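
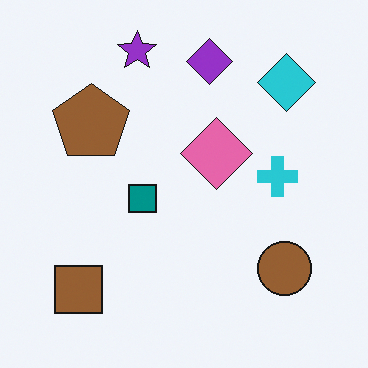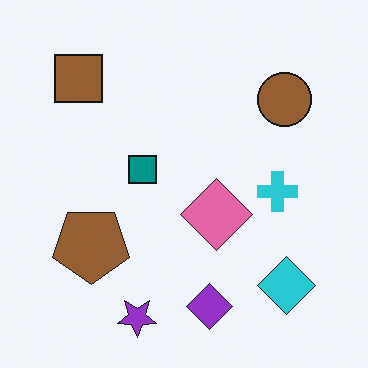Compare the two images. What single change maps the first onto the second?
Flipped vertically (top ↔ bottom).

The purple star is in the top of the first image and the bottom of the second — shapes on opposite sides of the horizontal midline have swapped in a mirror flip.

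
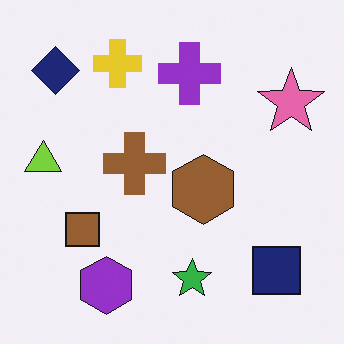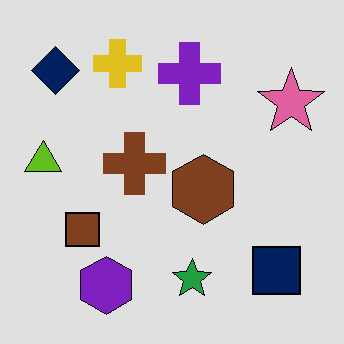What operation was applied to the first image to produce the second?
The transformation is: moderately posterized.

Each flat color has snapped to a coarser quantized level — most visibly, the near-white background has dropped to a flat grey.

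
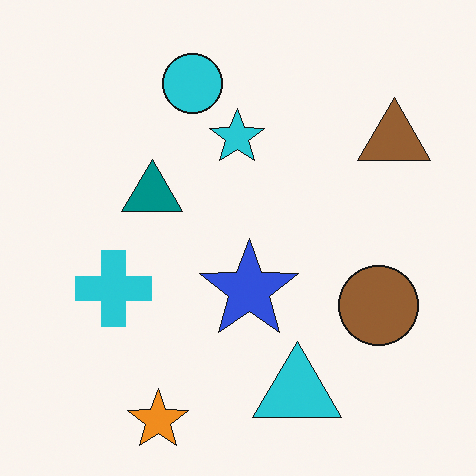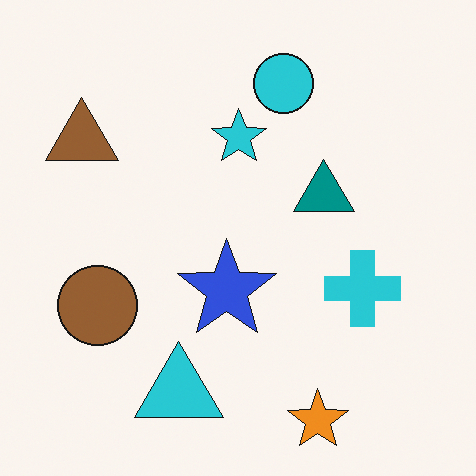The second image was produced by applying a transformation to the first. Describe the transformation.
Flipped horizontally (left ↔ right).

The brown triangle is in the top-right of the first image and the top-left of the second — shapes on opposite sides of the vertical midline have swapped in a mirror flip.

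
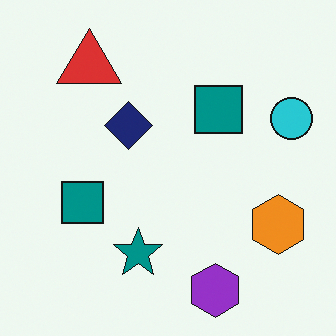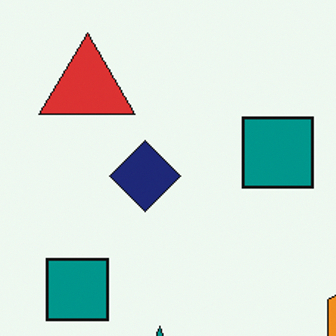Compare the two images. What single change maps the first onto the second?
The transformation is: cropped slightly and scaled back up.

The visible shapes are larger and the field of view is narrower; shapes near the original edges may be partly or wholly outside the frame — a crop-and-rescale.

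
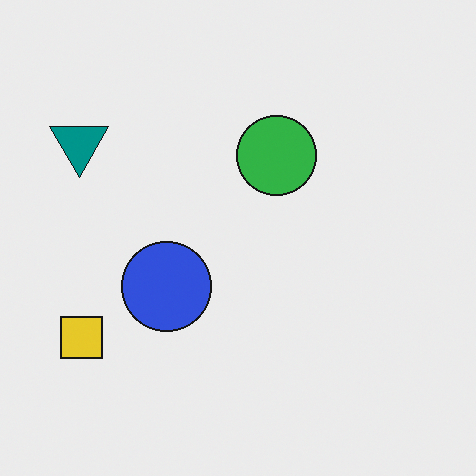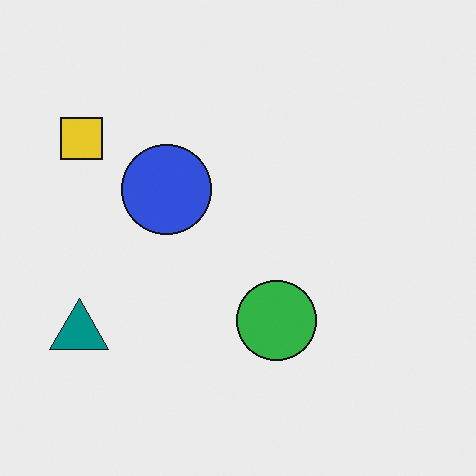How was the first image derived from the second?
This is the original image flipped vertically (top ↔ bottom).

The yellow square is in the top-left of the second image and the bottom-left of the first — shapes on opposite sides of the horizontal midline have swapped in a mirror flip.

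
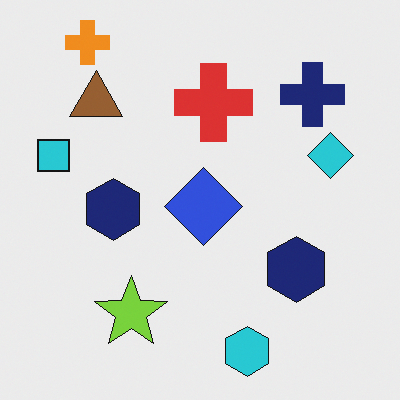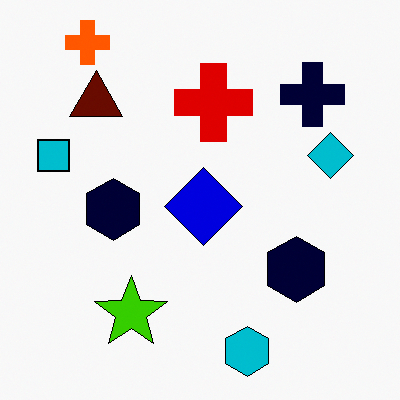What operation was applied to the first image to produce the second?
This is the original image given much higher contrast.

Tones are pushed away from mid-grey across the whole image — a global contrast change.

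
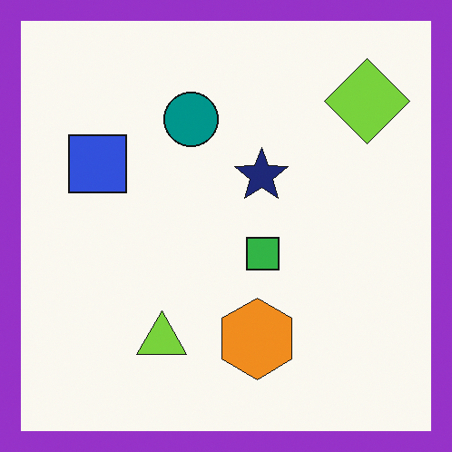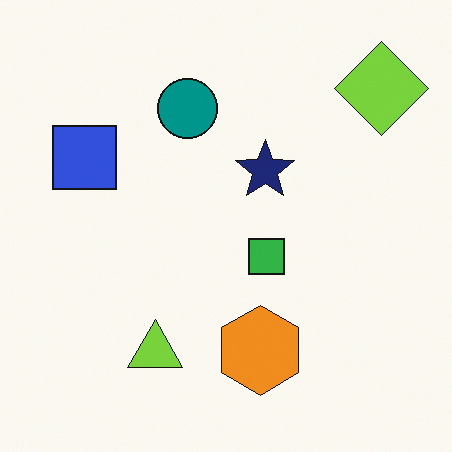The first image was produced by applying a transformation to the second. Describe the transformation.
Framed with a purple border.

A solid purple frame runs around the edge of the first image, with the content slightly shrunk inside it.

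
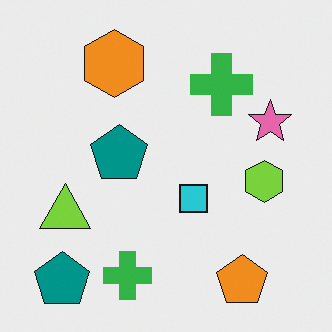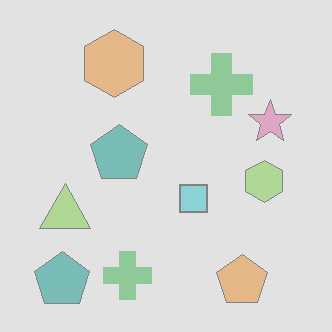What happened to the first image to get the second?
This is the original image washed out (contrast reduced).

Tones are pushed toward mid-grey across the whole image — a global contrast change.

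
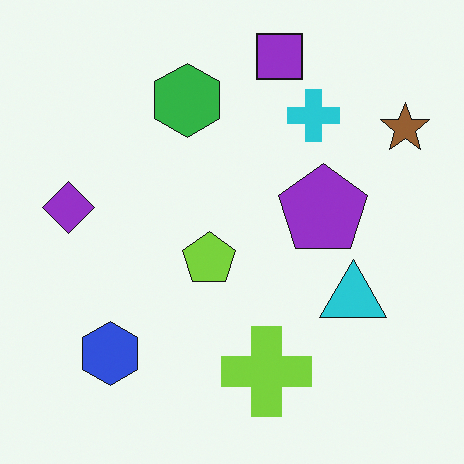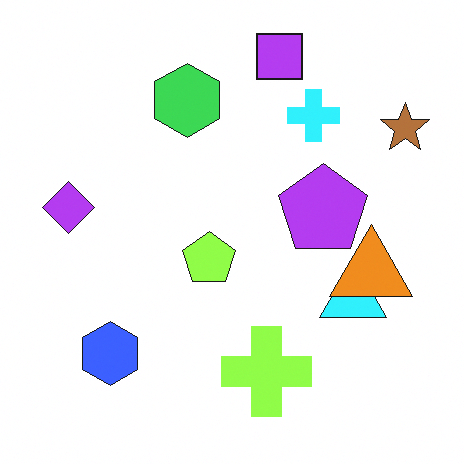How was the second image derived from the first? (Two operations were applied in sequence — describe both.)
It was slightly brightened, then overlaid with an additional orange triangle.

Every pixel — background and shapes alike — is uniformly brightened. An orange triangle appears in the second image that is absent from the first.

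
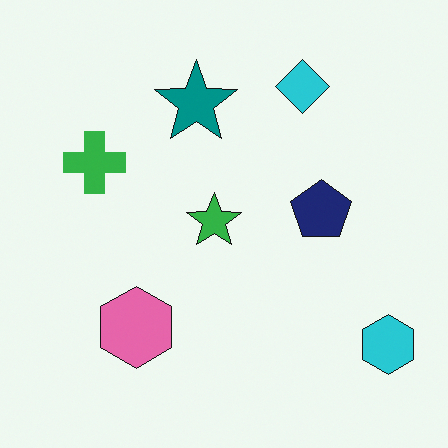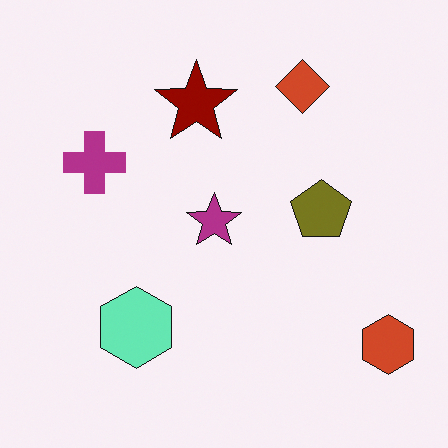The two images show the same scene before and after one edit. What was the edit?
It was hue-shifted through roughly half the color wheel.

Every shape's color has rotated by the same amount around the hue wheel — a uniform hue shift.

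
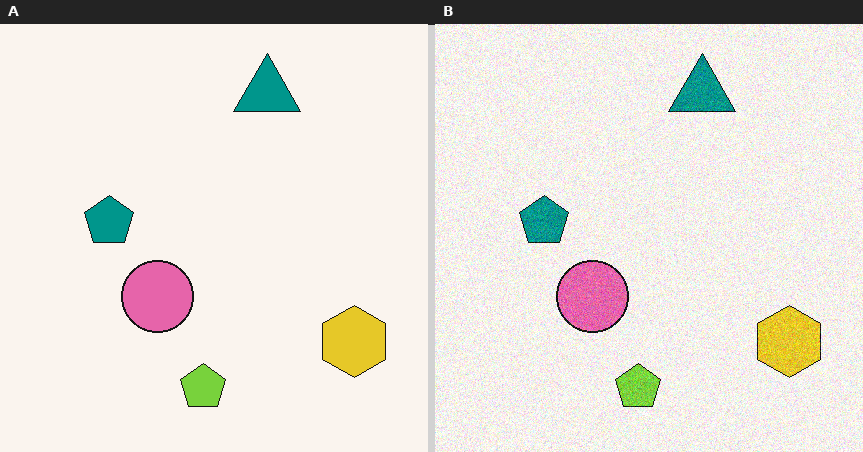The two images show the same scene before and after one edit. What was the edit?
This is the original image degraded with visible gaussian noise.

Random speckle covers the whole image, including the flat background.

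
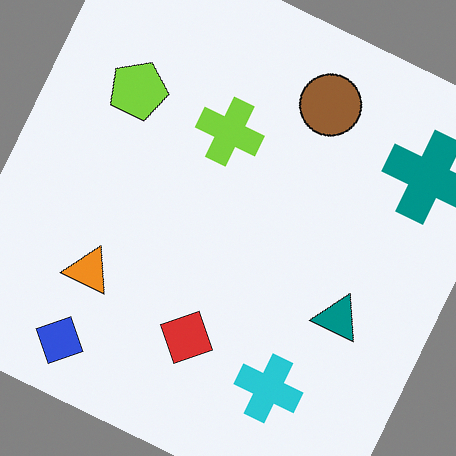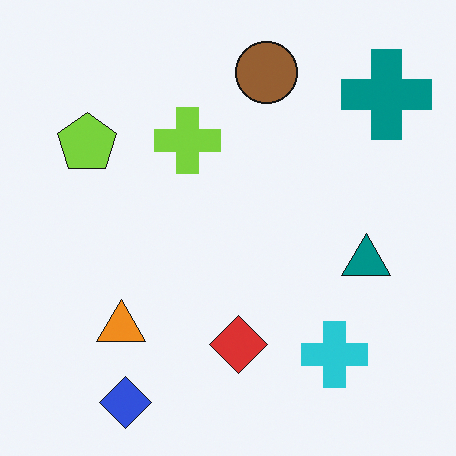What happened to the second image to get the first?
It was rotated clockwise by a moderate amount.

Every shape is tilted by the same angle and the image corners show triangular fill wedges — a whole-image rotation by a non-right angle.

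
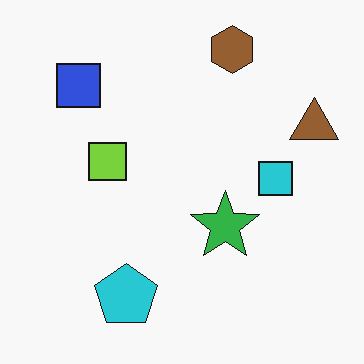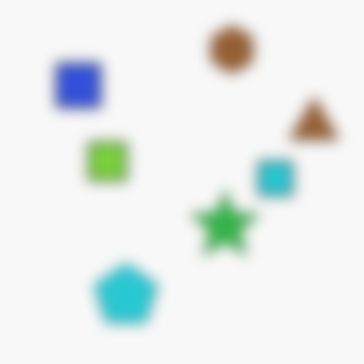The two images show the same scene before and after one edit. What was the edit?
The second image is the first strongly gaussian-blurred.

Shape edges and outlines are uniformly softened across the whole image.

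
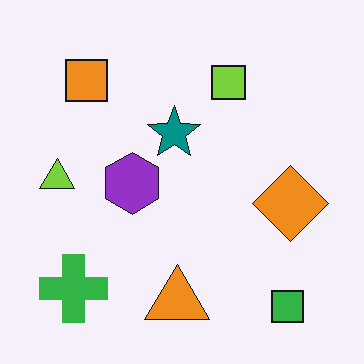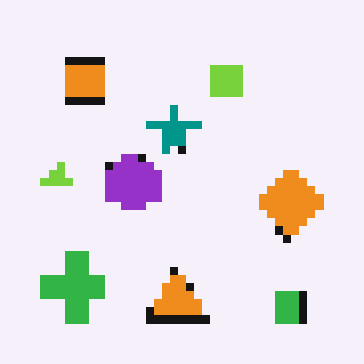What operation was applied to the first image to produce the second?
Pixelated into visible square blocks.

Shapes are reduced to large square blocks; fine edges and outlines are lost — a downscale-then-upscale (mosaic) effect.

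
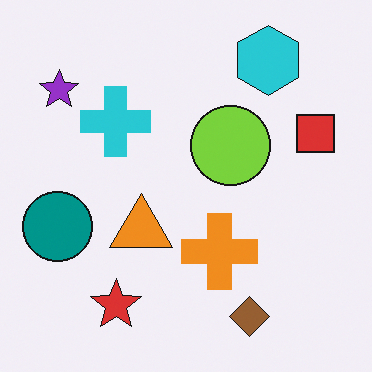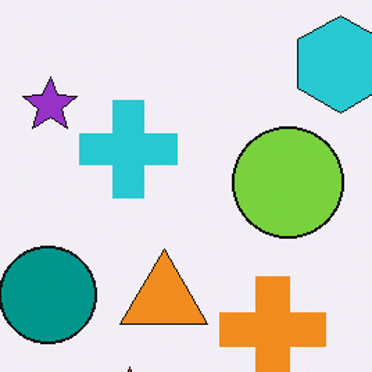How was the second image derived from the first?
The transformation is: cropped to a modestly smaller region and rescaled.

The visible shapes are larger and the field of view is narrower; shapes near the original edges may be partly or wholly outside the frame — a crop-and-rescale.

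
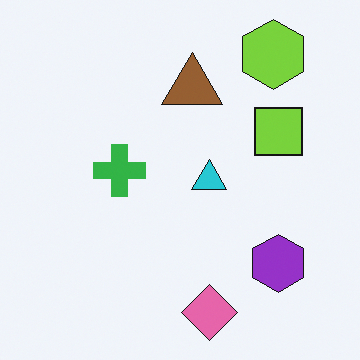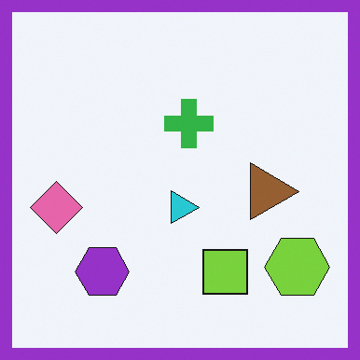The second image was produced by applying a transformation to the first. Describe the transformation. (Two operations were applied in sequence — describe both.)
It was rotated 90° clockwise, then framed with a purple border.

The lime hexagon sits in the top-right of the first image and the bottom-right of the second — consistent with a whole-image 90° clockwise rotation. A solid purple frame runs around the edge of the second image, with the content slightly shrunk inside it.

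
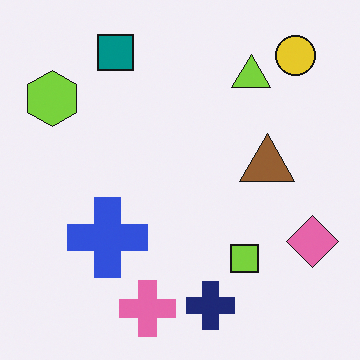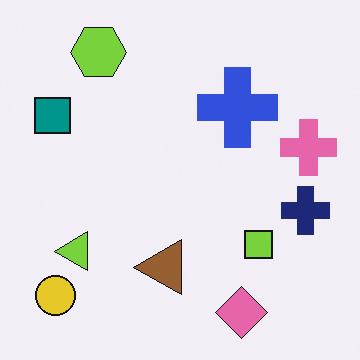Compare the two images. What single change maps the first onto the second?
This is the original image transposed (reflected across the top-left ↔ bottom-right diagonal).

Shapes have swapped their row and column positions — what was in the top-right is now in the bottom-left — a diagonal reflection.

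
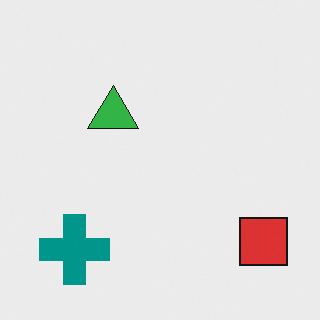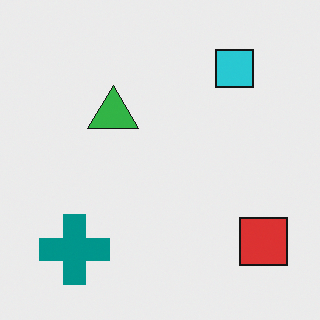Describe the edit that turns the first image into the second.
It was overlaid with an additional cyan square.

A cyan square appears in the second image that is absent from the first.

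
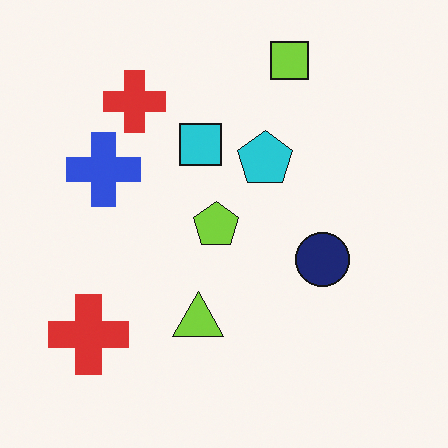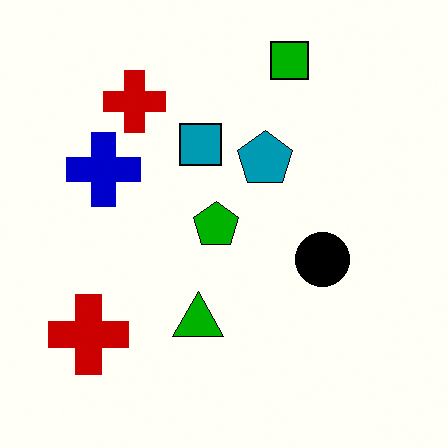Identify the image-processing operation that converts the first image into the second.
The image was boosted in contrast.

Tones are pushed away from mid-grey across the whole image — a global contrast change.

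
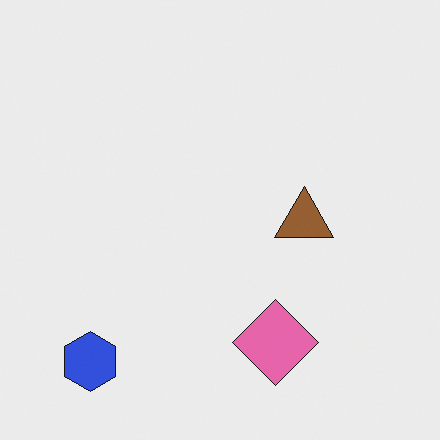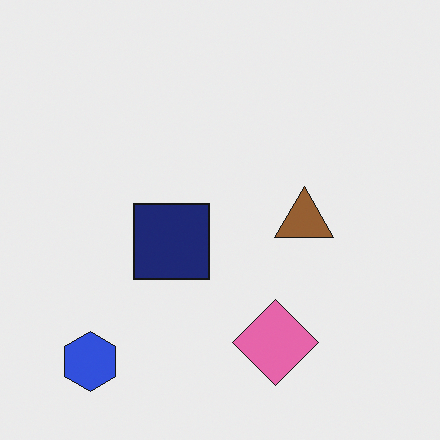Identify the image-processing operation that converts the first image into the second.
This is the original image overlaid with an additional navy square.

A navy square appears in the second image that is absent from the first.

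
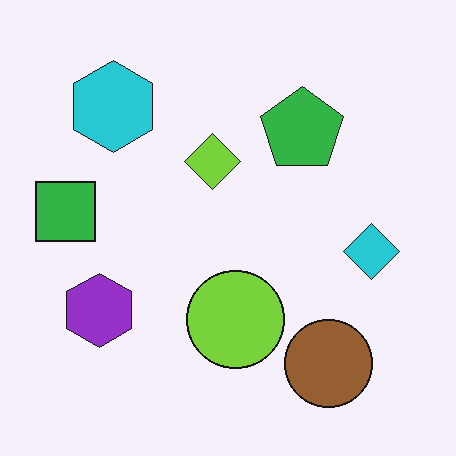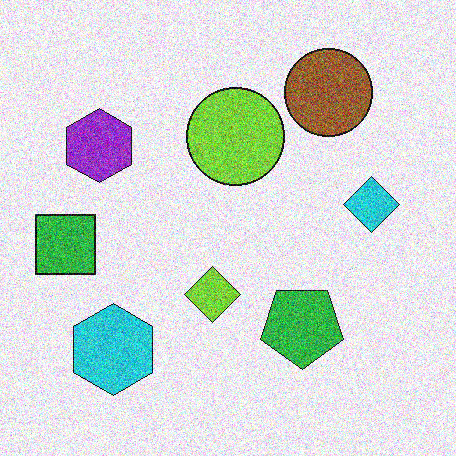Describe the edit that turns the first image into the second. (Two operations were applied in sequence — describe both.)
This is the original image flipped vertically (top ↔ bottom), then degraded with strong gaussian noise.

The brown circle is in the bottom-right of the first image and the top-right of the second — shapes on opposite sides of the horizontal midline have swapped in a mirror flip. Random speckle covers the whole image, including the flat background.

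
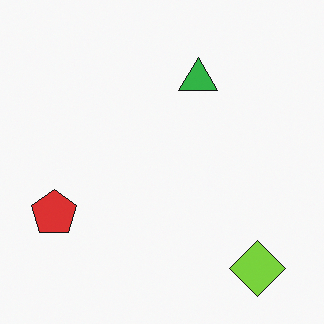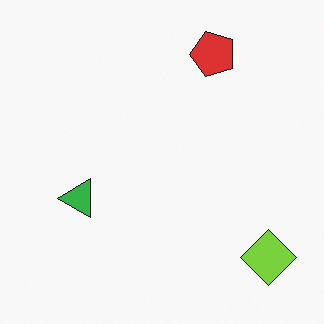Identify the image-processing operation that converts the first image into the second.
It was transposed (reflected across the top-left ↔ bottom-right diagonal).

Shapes have swapped their row and column positions — what was in the top-right is now in the bottom-left — a diagonal reflection.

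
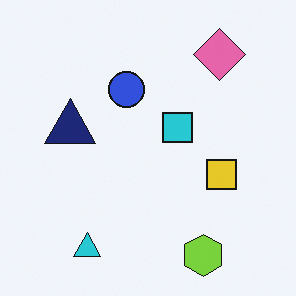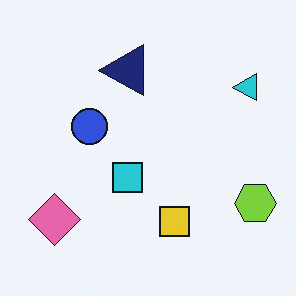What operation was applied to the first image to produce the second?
It was transposed (reflected across the top-left ↔ bottom-right diagonal).

Shapes have swapped their row and column positions — what was in the top-right is now in the bottom-left — a diagonal reflection.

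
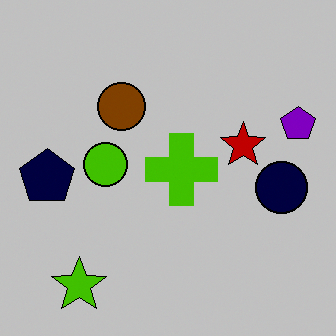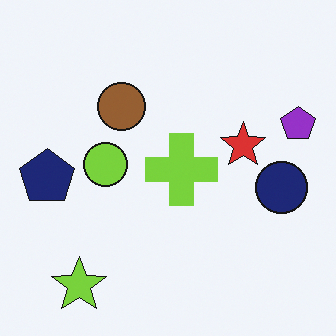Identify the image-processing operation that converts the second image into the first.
The image was heavily posterized to just a handful of flat colors.

Each flat color has snapped to a coarser quantized level — most visibly, the near-white background has dropped to a flat grey.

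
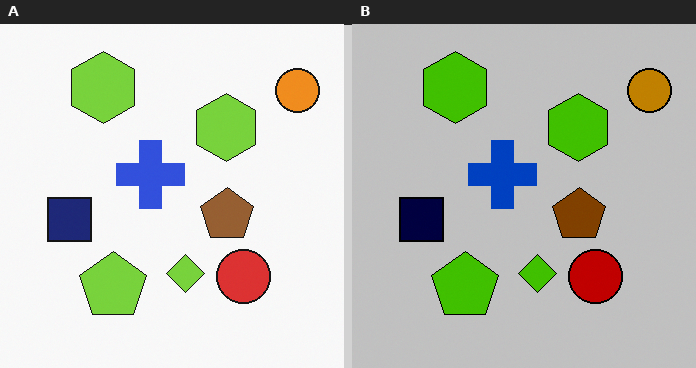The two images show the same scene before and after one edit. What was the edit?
This is the original image aggressively posterized.

Each flat color has snapped to a coarser quantized level — most visibly, the near-white background has dropped to a flat grey.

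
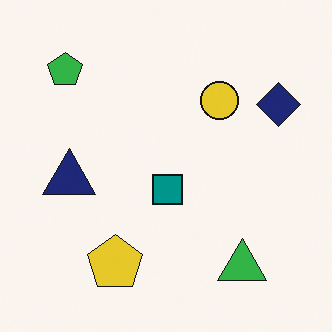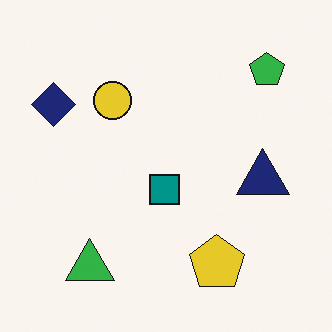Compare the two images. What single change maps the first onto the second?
The image was flipped horizontally (left ↔ right).

The navy diamond is in the top-right of the first image and the top-left of the second — shapes on opposite sides of the vertical midline have swapped in a mirror flip.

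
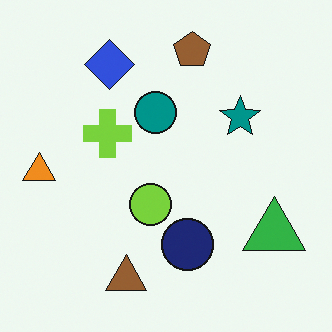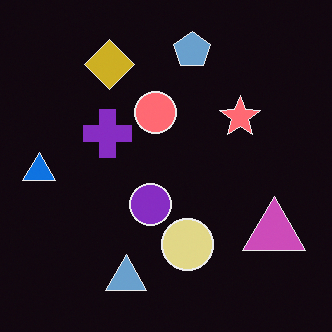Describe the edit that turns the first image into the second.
The second image is the first color-inverted (negative).

The light background has become dark and every shape's color is its complement — a photographic negative.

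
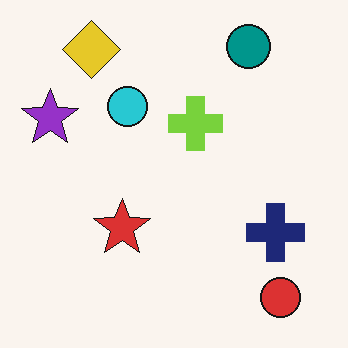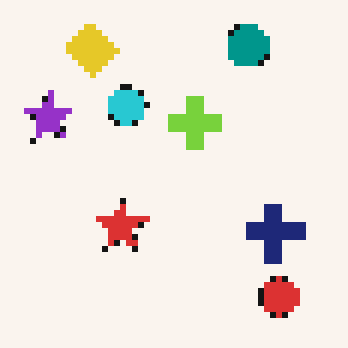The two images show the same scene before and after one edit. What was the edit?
The second image is the first moderately pixelated.

Shapes are reduced to large square blocks; fine edges and outlines are lost — a downscale-then-upscale (mosaic) effect.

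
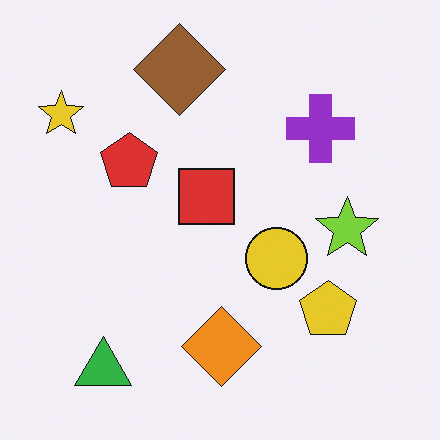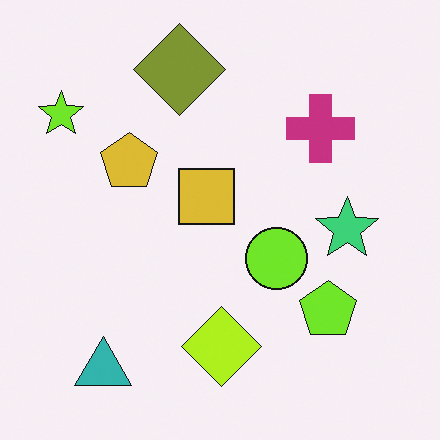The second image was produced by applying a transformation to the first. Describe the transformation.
The image was hue-shifted slightly.

Every shape's color has rotated by the same amount around the hue wheel — a uniform hue shift.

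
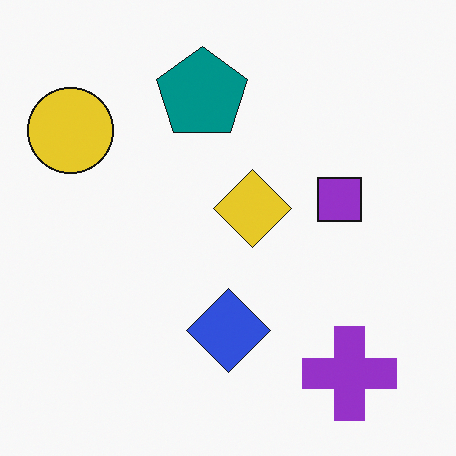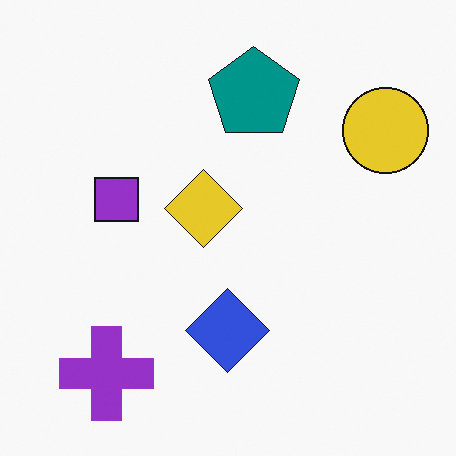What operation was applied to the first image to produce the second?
The second image is the first flipped horizontally (left ↔ right).

The yellow circle is in the top-left of the first image and the top-right of the second — shapes on opposite sides of the vertical midline have swapped in a mirror flip.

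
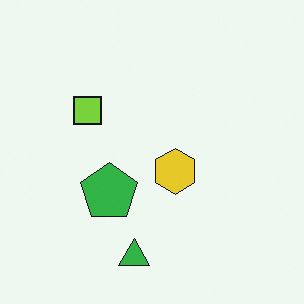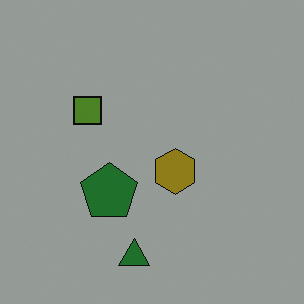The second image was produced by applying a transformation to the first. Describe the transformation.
Noticeably darkened.

Every pixel — background and shapes alike — is uniformly darkened.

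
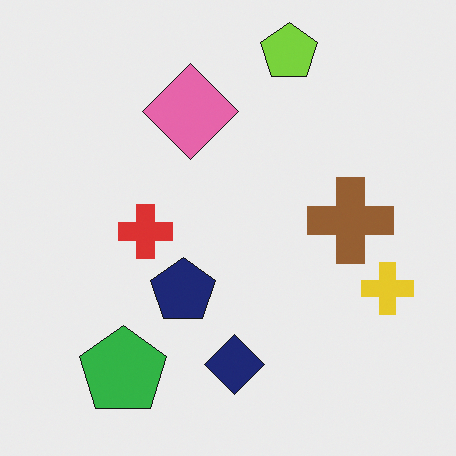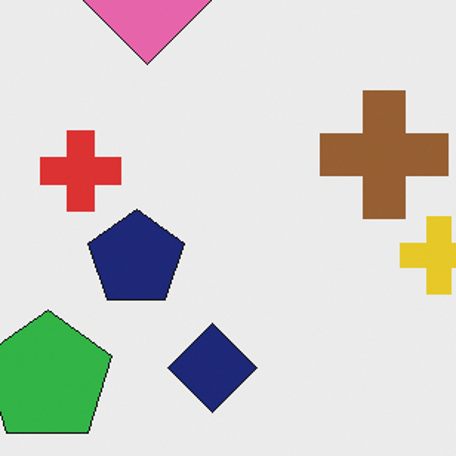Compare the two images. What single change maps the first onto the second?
It was cropped to a modestly smaller region and rescaled.

The visible shapes are larger and the field of view is narrower; shapes near the original edges may be partly or wholly outside the frame — a crop-and-rescale.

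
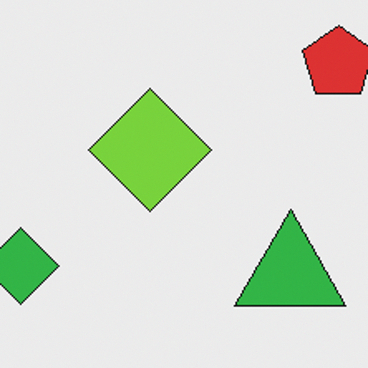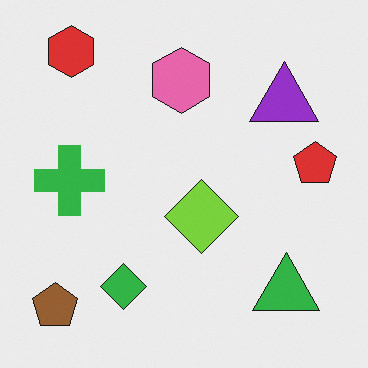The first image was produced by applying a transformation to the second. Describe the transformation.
The first image is the second cropped tightly and scaled back up.

The visible shapes are larger and the field of view is narrower; shapes near the original edges may be partly or wholly outside the frame — a crop-and-rescale.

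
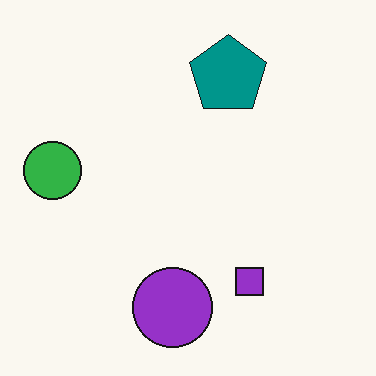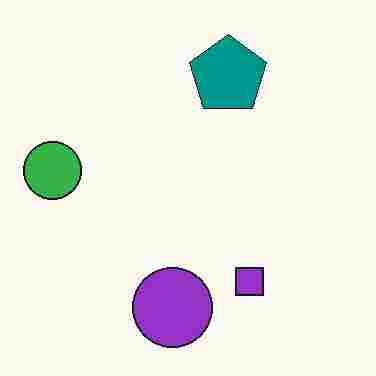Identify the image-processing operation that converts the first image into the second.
The transformation is: heavily JPEG-compressed with obvious blocking artifacts.

Blocky 8×8 compression artifacts appear around shape edges and the flat background shows ringing — characteristic JPEG degradation.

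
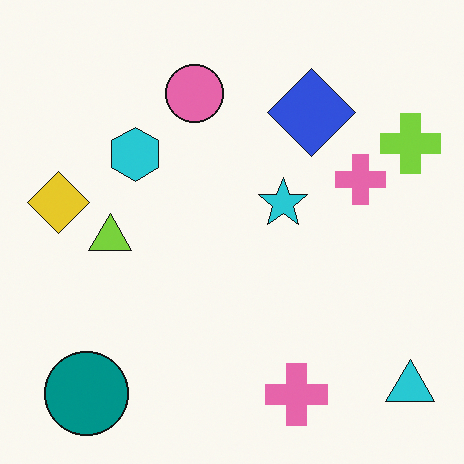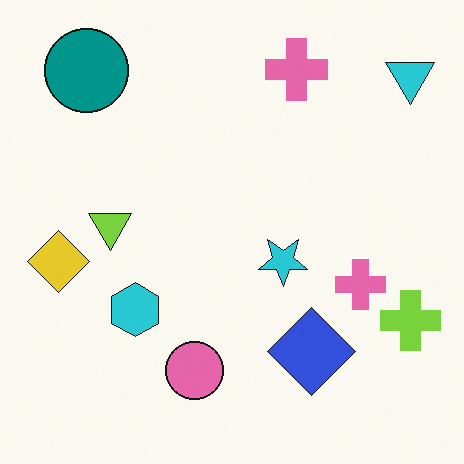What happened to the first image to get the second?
The second image is the first flipped vertically (top ↔ bottom).

The teal circle is in the bottom-left of the first image and the top-left of the second — shapes on opposite sides of the horizontal midline have swapped in a mirror flip.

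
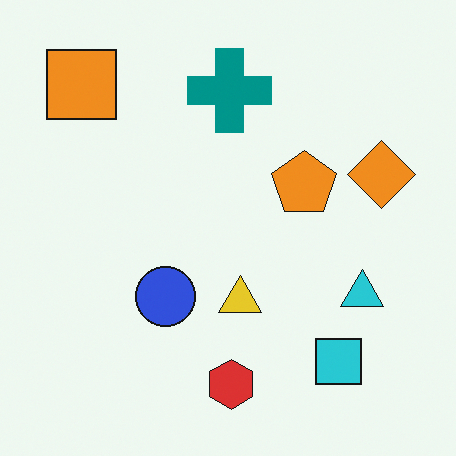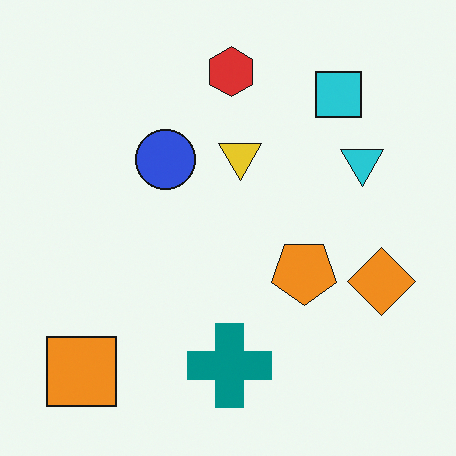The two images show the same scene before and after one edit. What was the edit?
The second image is the first flipped vertically (top ↔ bottom).

The red hexagon is in the bottom of the first image and the top of the second — shapes on opposite sides of the horizontal midline have swapped in a mirror flip.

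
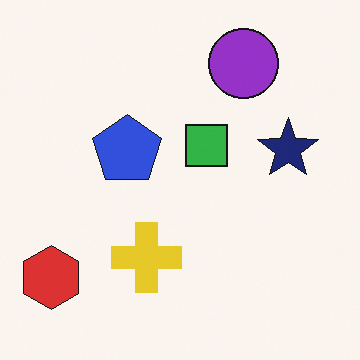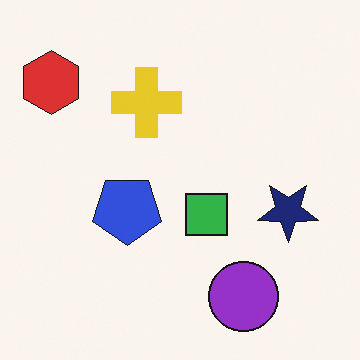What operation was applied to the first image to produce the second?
It was flipped vertically (top ↔ bottom).

The purple circle is in the top-right of the first image and the bottom-right of the second — shapes on opposite sides of the horizontal midline have swapped in a mirror flip.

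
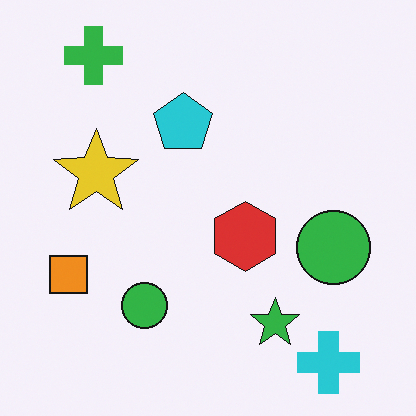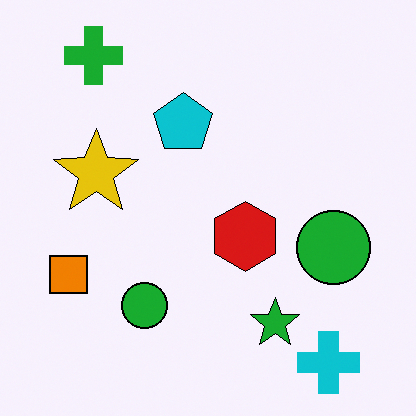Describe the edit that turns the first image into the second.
The second image is the first given slightly increased contrast.

Tones are pushed away from mid-grey across the whole image — a global contrast change.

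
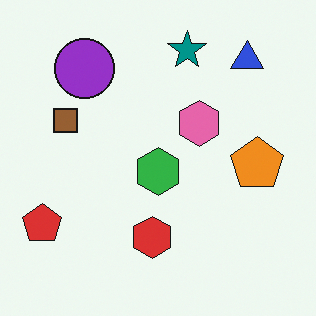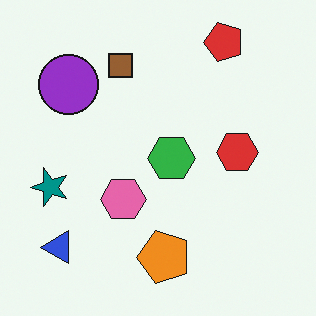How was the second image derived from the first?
Transposed (reflected across the top-left ↔ bottom-right diagonal).

Shapes have swapped their row and column positions — what was in the top-right is now in the bottom-left — a diagonal reflection.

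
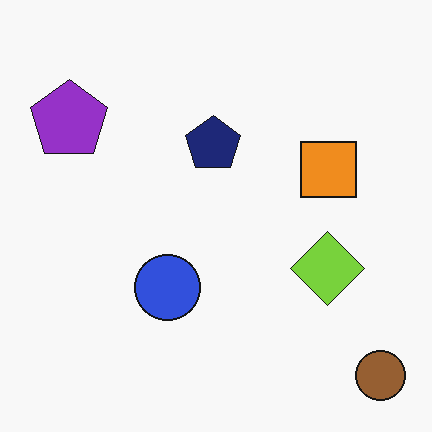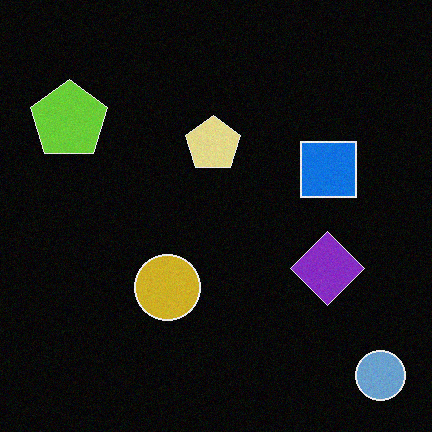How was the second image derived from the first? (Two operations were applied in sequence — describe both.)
The image was color-inverted (negative), then degraded with a light layer of grain.

The light background has become dark and every shape's color is its complement — a photographic negative. Random speckle covers the whole image, including the flat background.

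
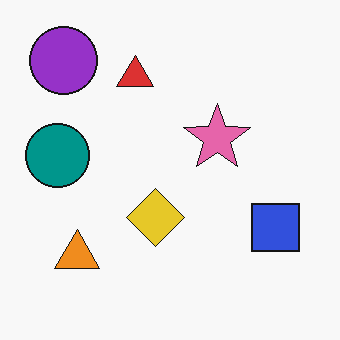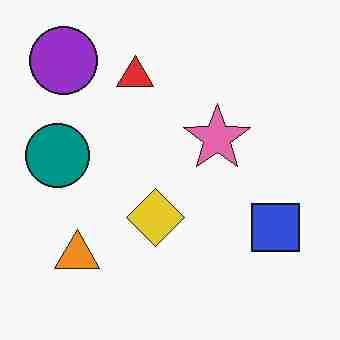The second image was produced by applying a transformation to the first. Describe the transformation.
This is the original image heavily JPEG-compressed with obvious blocking artifacts.

Blocky 8×8 compression artifacts appear around shape edges and the flat background shows ringing — characteristic JPEG degradation.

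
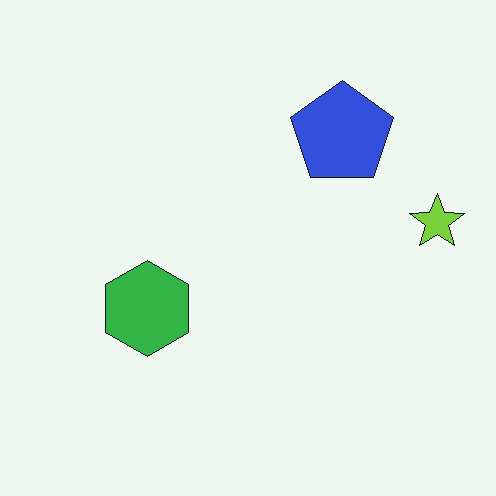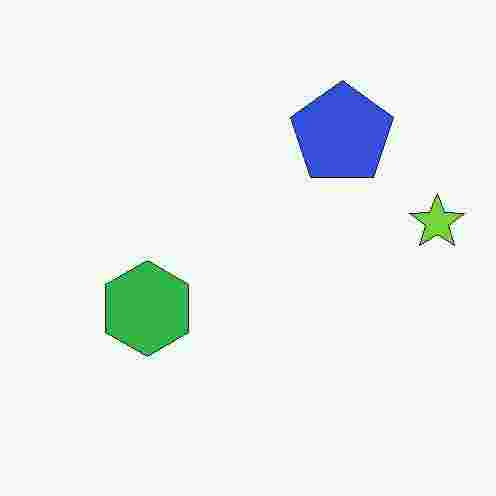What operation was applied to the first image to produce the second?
It was heavily JPEG-compressed with obvious blocking artifacts.

Blocky 8×8 compression artifacts appear around shape edges and the flat background shows ringing — characteristic JPEG degradation.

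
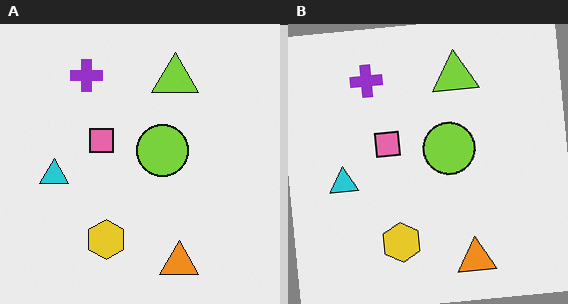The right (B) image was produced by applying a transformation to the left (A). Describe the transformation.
The right (B) image is the left (A) rotated counter-clockwise by a small amount.

Every shape is tilted by the same angle and the image corners show triangular fill wedges — a whole-image rotation by a non-right angle.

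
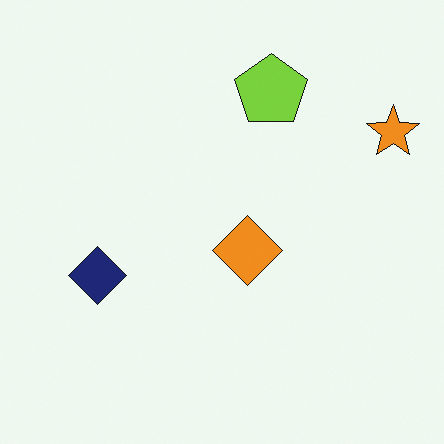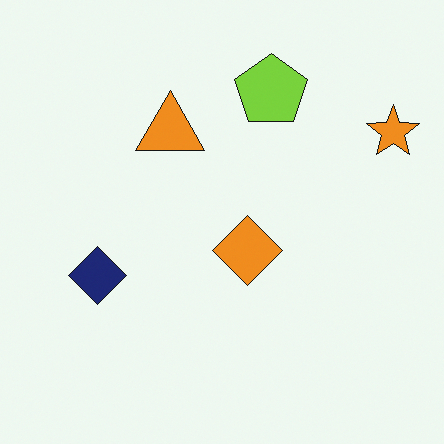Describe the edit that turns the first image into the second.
Overlaid with an additional orange triangle.

An orange triangle appears in the second image that is absent from the first.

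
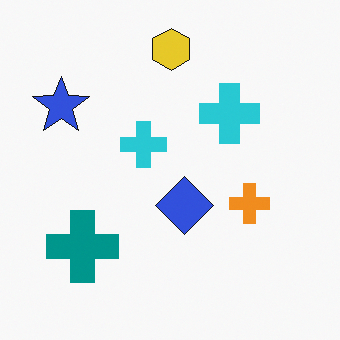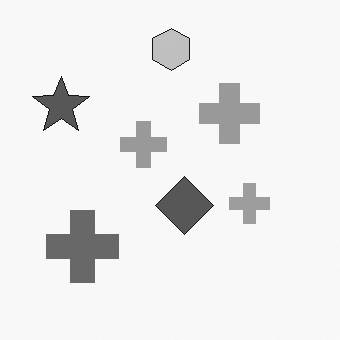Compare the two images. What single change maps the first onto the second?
Converted to grayscale.

All color is removed — every shape is now a shade of grey.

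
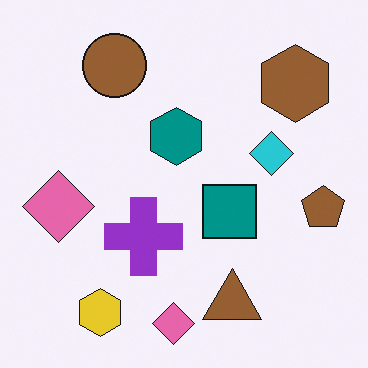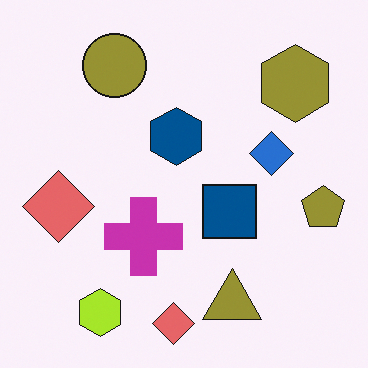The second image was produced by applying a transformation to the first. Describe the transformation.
It was hue-shifted by a small amount.

Every shape's color has rotated by the same amount around the hue wheel — a uniform hue shift.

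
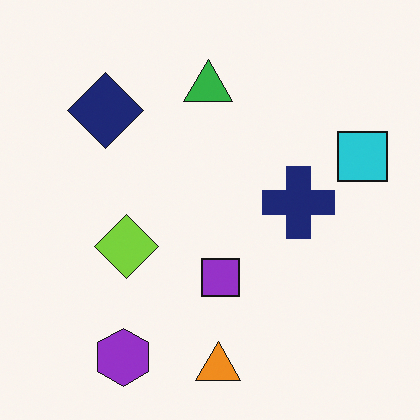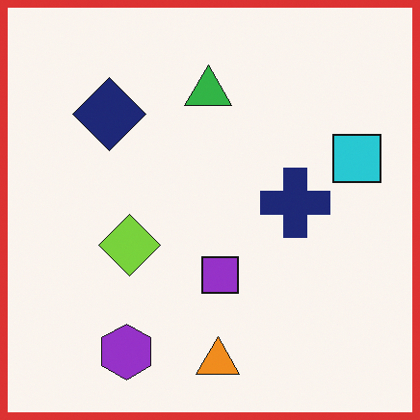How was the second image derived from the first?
The second image is the first framed with a red border.

A solid red frame runs around the edge of the second image, with the content slightly shrunk inside it.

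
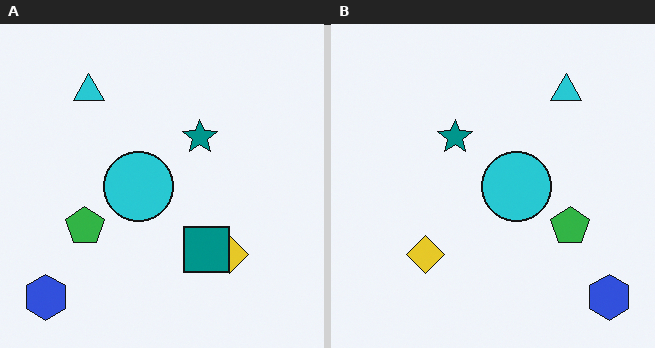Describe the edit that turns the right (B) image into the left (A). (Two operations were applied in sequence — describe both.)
The transformation is: flipped horizontally (left ↔ right), then overlaid with an additional teal square.

The blue hexagon is in the bottom-right of the right (B) image and the bottom-left of the left (A) — shapes on opposite sides of the vertical midline have swapped in a mirror flip. A teal square appears in the left (A) image that is absent from the right (B).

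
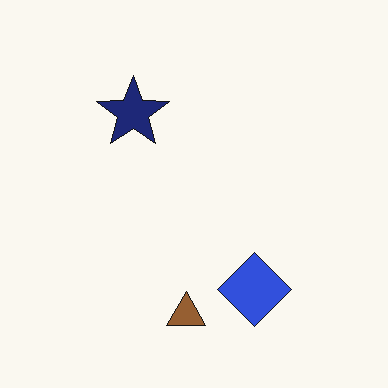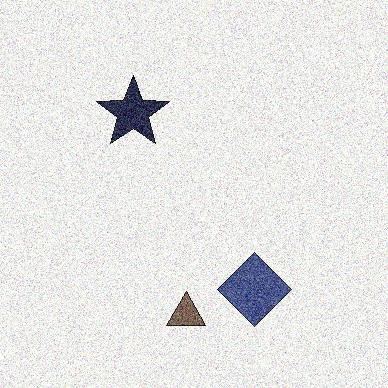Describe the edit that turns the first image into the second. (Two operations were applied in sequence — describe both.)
The image was degraded with strong gaussian noise, then heavily desaturated.

Random speckle covers the whole image, including the flat background. All colors are more muted and greyish — a global saturation change.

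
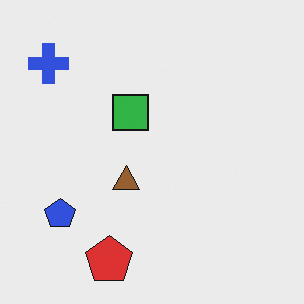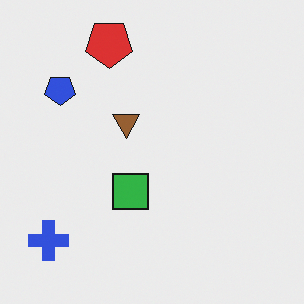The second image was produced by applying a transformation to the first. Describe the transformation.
The transformation is: flipped vertically (top ↔ bottom).

The red pentagon is in the bottom of the first image and the top of the second — shapes on opposite sides of the horizontal midline have swapped in a mirror flip.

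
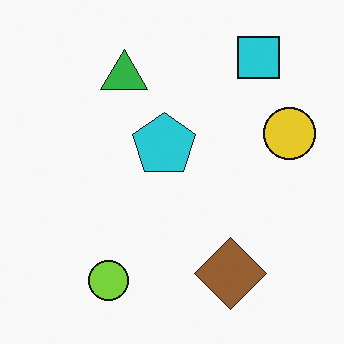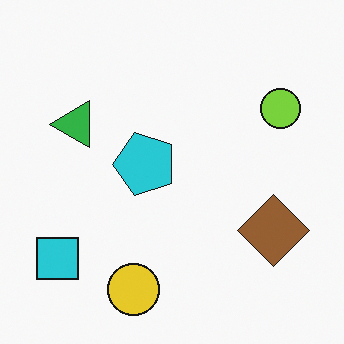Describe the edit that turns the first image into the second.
The image was transposed (reflected across the top-left ↔ bottom-right diagonal).

Shapes have swapped their row and column positions — what was in the top-right is now in the bottom-left — a diagonal reflection.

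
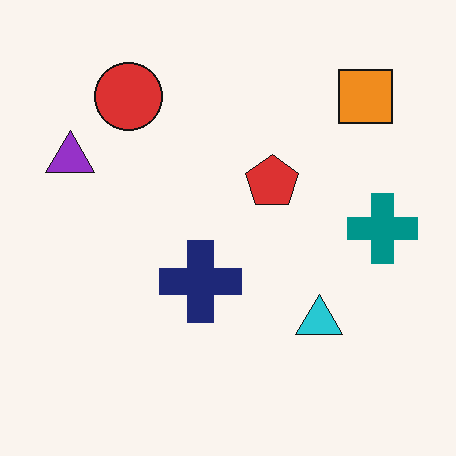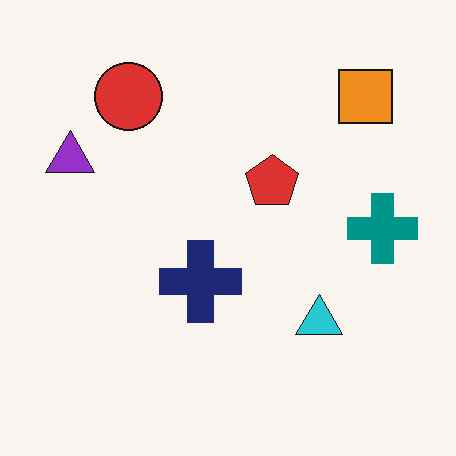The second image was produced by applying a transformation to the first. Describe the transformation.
The second image is the first given moderate JPEG compression.

Blocky 8×8 compression artifacts appear around shape edges and the flat background shows ringing — characteristic JPEG degradation.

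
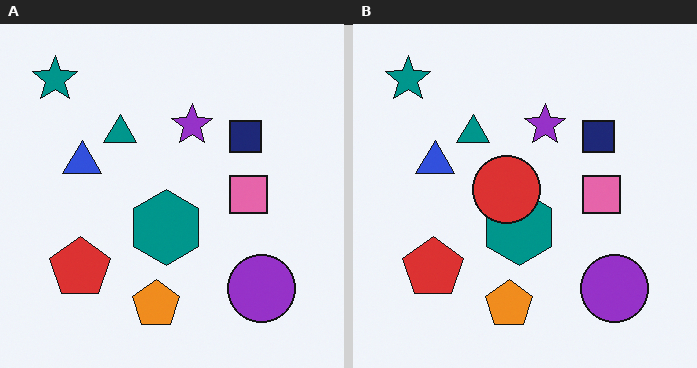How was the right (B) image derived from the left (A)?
This is the original image overlaid with an additional red circle.

A red circle appears in the right (B) image that is absent from the left (A).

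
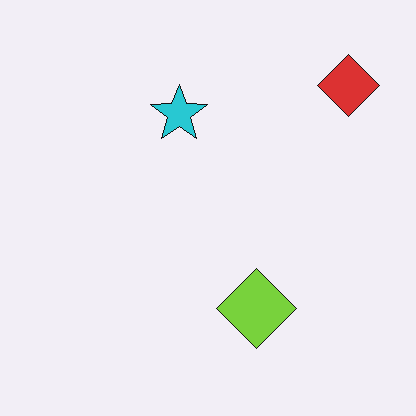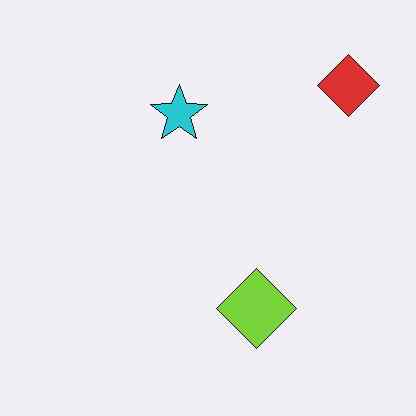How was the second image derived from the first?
The transformation is: given moderate JPEG compression.

Blocky 8×8 compression artifacts appear around shape edges and the flat background shows ringing — characteristic JPEG degradation.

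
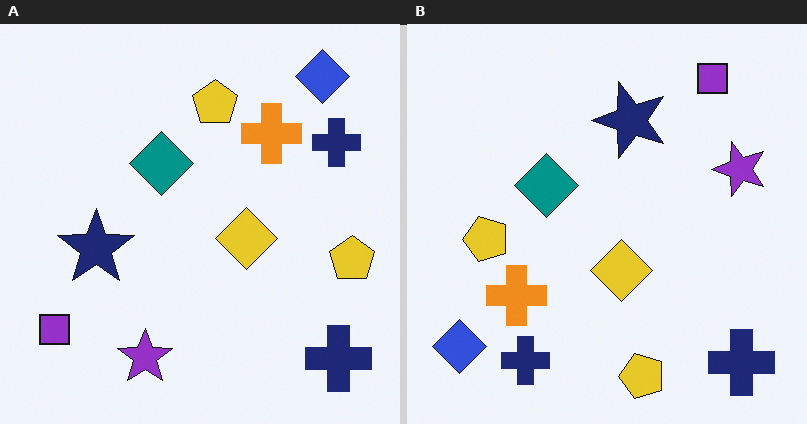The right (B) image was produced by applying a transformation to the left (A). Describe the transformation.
It was transposed (reflected across the top-left ↔ bottom-right diagonal).

Shapes have swapped their row and column positions — what was in the top-right is now in the bottom-left — a diagonal reflection.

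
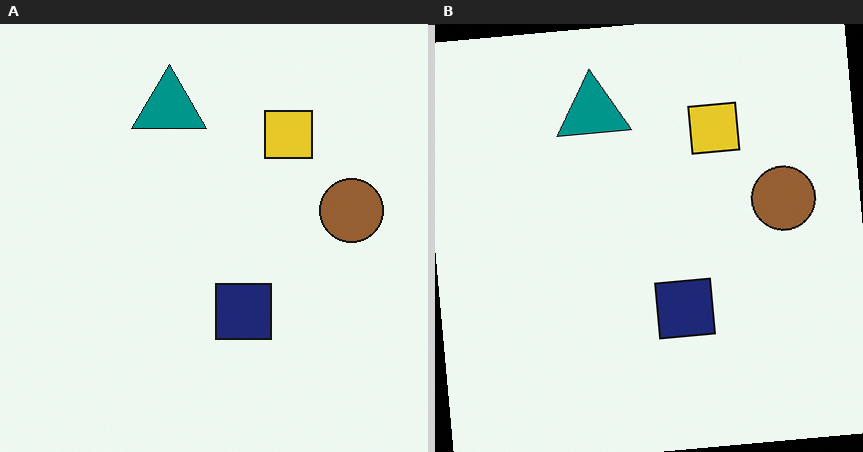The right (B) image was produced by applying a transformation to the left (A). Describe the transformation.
The right (B) image is the left (A) rotated counter-clockwise by a slight angle.

Every shape is tilted by the same angle and the image corners show triangular fill wedges — a whole-image rotation by a non-right angle.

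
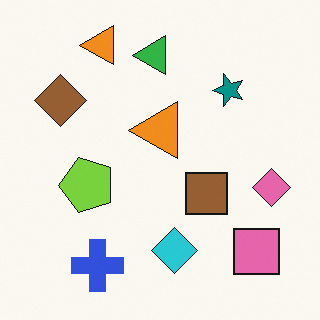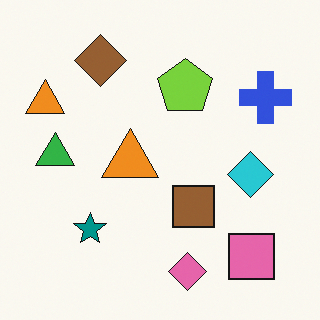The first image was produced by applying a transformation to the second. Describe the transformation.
It was transposed (reflected across the top-left ↔ bottom-right diagonal).

Shapes have swapped their row and column positions — what was in the top-right is now in the bottom-left — a diagonal reflection.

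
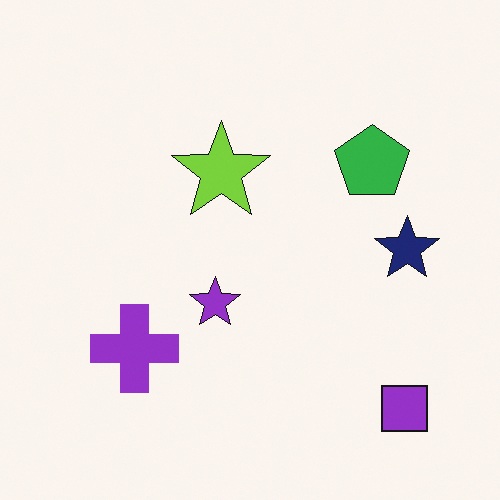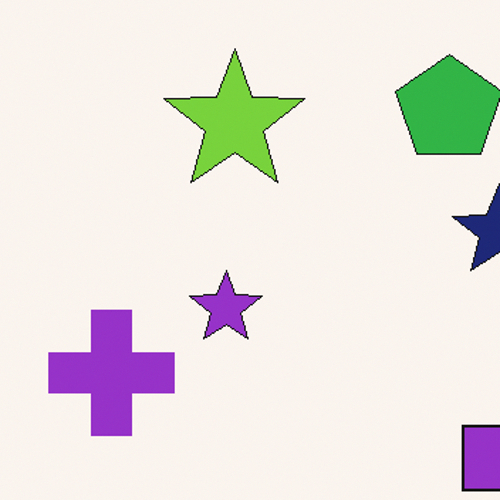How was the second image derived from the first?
It was cropped slightly and scaled back up.

The visible shapes are larger and the field of view is narrower; shapes near the original edges may be partly or wholly outside the frame — a crop-and-rescale.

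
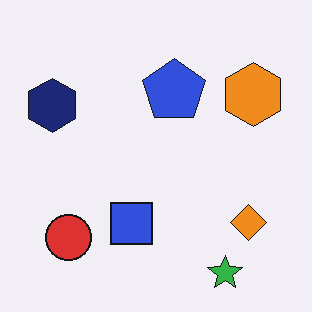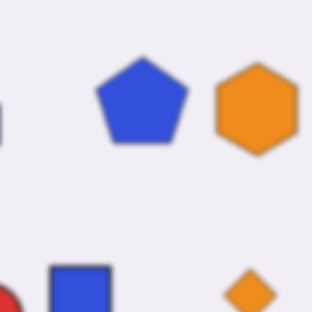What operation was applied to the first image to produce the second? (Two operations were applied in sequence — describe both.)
The second image is the first lightly blurred, then cropped slightly and scaled back up.

Shape edges and outlines are uniformly softened across the whole image. The visible shapes are larger and the field of view is narrower; shapes near the original edges may be partly or wholly outside the frame — a crop-and-rescale.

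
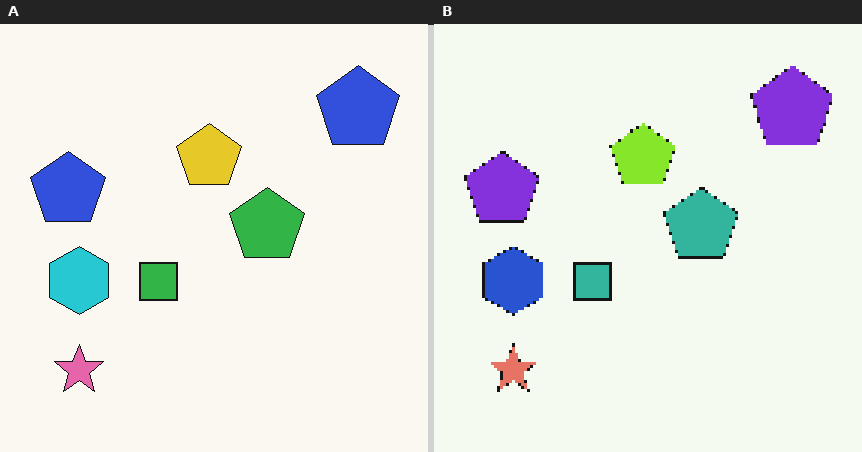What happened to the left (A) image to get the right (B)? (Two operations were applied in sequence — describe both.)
Lightly pixelated (a mild mosaic effect), then hue-shifted by a small amount.

Shapes are reduced to large square blocks; fine edges and outlines are lost — a downscale-then-upscale (mosaic) effect. Every shape's color has rotated by the same amount around the hue wheel — a uniform hue shift.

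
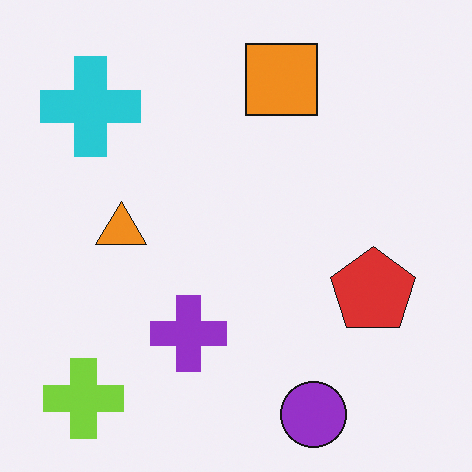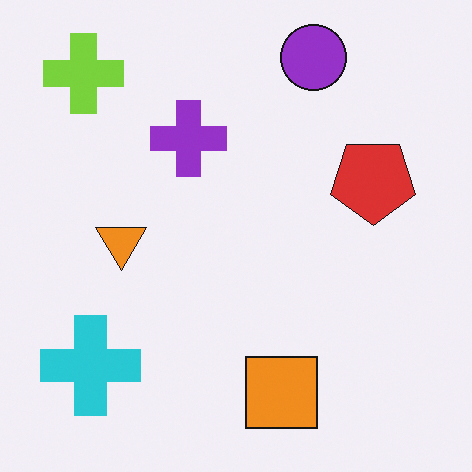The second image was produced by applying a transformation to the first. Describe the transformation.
The image was flipped vertically (top ↔ bottom).

The purple circle is in the bottom of the first image and the top of the second — shapes on opposite sides of the horizontal midline have swapped in a mirror flip.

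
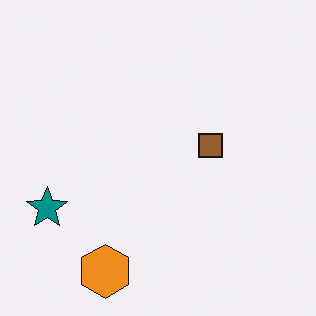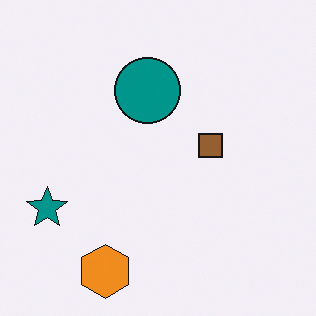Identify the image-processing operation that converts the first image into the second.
The image was overlaid with an additional teal circle.

A teal circle appears in the second image that is absent from the first.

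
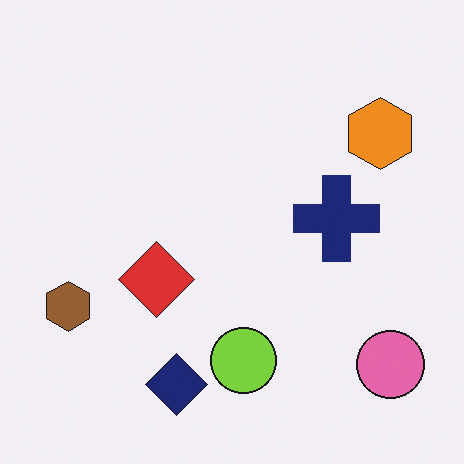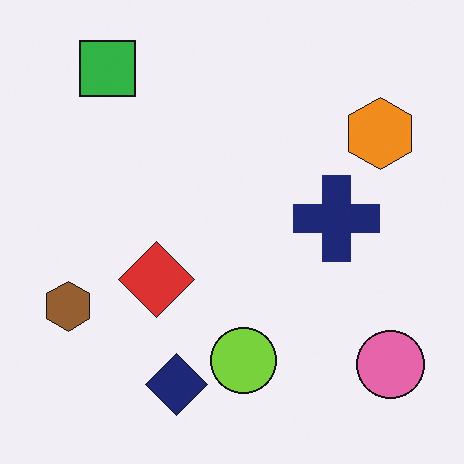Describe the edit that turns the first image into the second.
This is the original image overlaid with an additional green square.

A green square appears in the second image that is absent from the first.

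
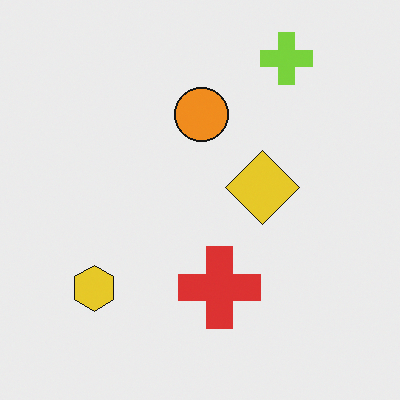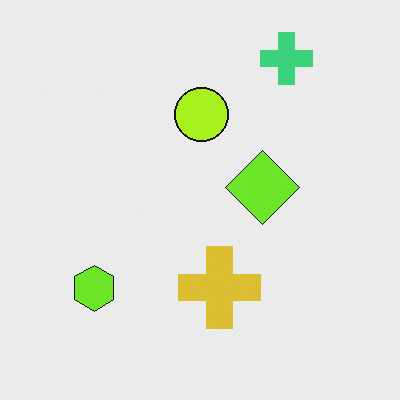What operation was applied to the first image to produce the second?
The transformation is: hue-shifted by a small amount.

Every shape's color has rotated by the same amount around the hue wheel — a uniform hue shift.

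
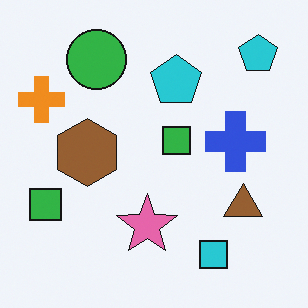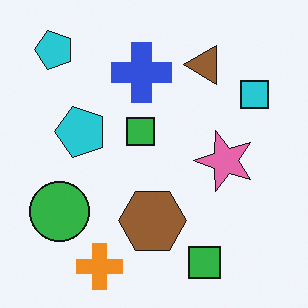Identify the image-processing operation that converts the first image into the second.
Rotated 90° counter-clockwise.

The orange cross sits in the top-left of the first image and the bottom-left of the second — consistent with a whole-image 90° counter-clockwise rotation.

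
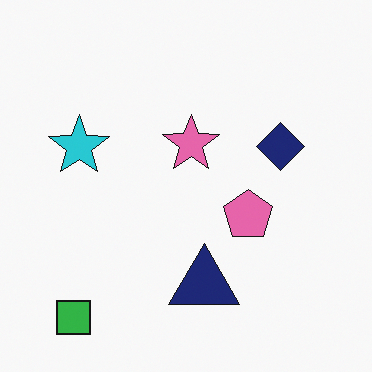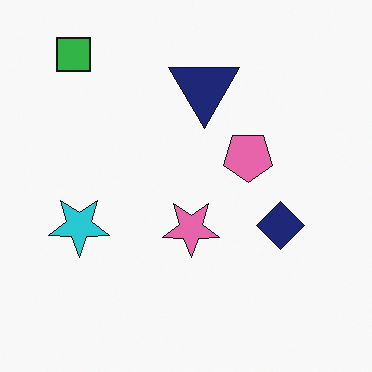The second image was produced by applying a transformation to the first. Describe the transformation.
The image was flipped vertically (top ↔ bottom).

The green square is in the bottom-left of the first image and the top-left of the second — shapes on opposite sides of the horizontal midline have swapped in a mirror flip.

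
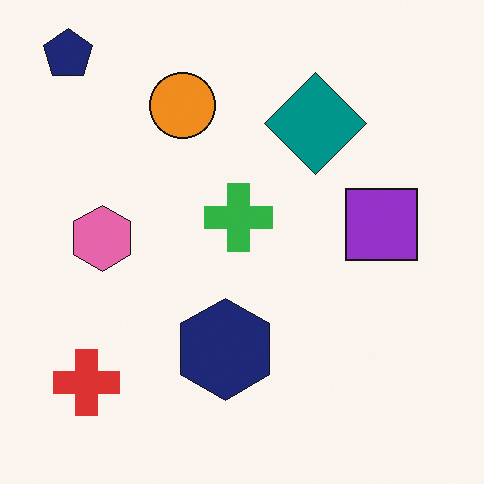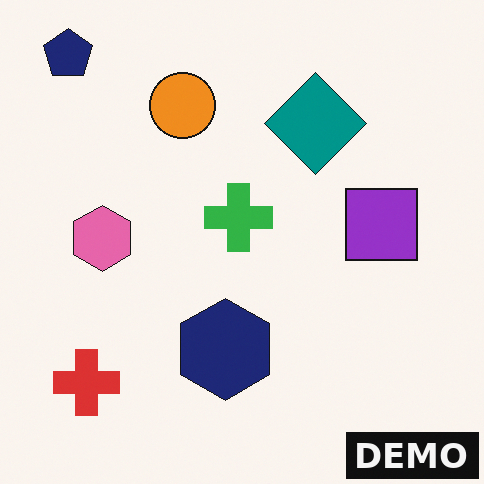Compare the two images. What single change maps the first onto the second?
The image was watermarked with the text "DEMO" in the lower-right corner.

A dark label reading "DEMO" appears in the lower-right corner.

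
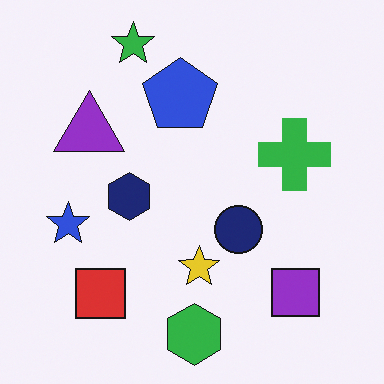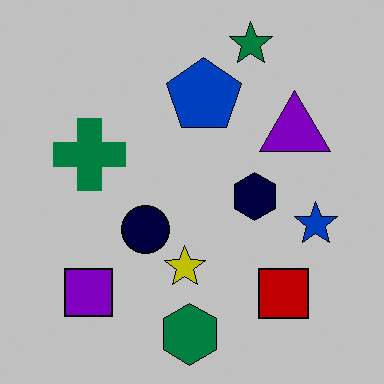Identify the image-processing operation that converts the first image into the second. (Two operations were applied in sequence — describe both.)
The image was flipped horizontally (left ↔ right), then heavily posterized to just a handful of flat colors.

The blue star is in the left of the first image and the right of the second — shapes on opposite sides of the vertical midline have swapped in a mirror flip. Each flat color has snapped to a coarser quantized level — most visibly, the near-white background has dropped to a flat grey.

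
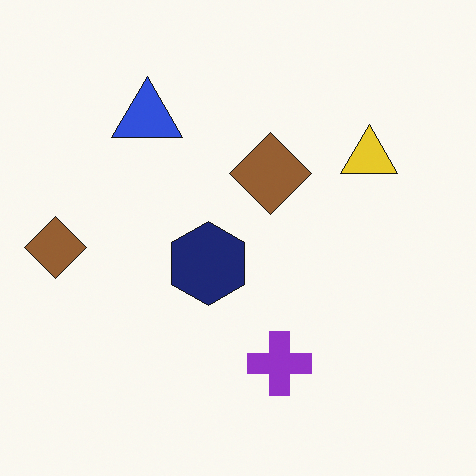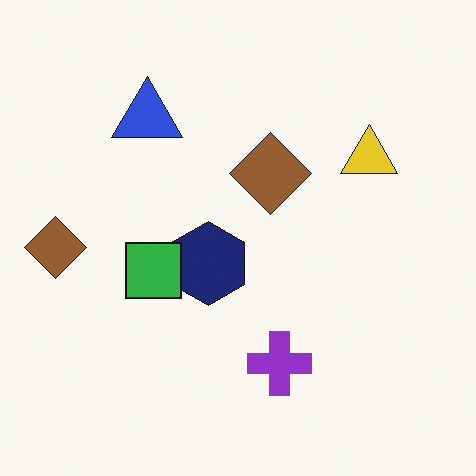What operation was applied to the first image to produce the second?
Overlaid with an additional green square.

A green square appears in the second image that is absent from the first.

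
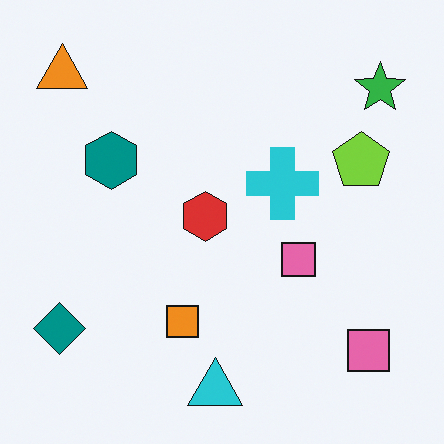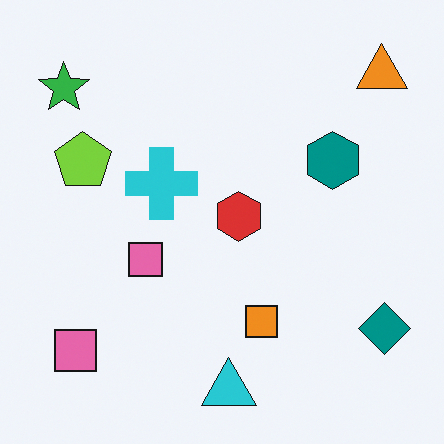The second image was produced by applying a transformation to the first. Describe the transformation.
This is the original image flipped horizontally (left ↔ right).

The teal diamond is in the bottom-left of the first image and the bottom-right of the second — shapes on opposite sides of the vertical midline have swapped in a mirror flip.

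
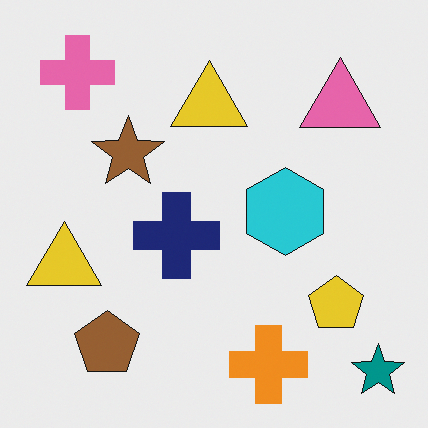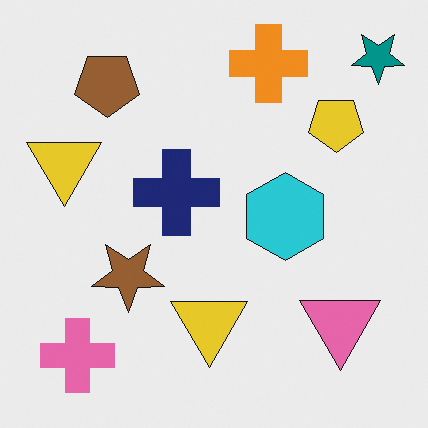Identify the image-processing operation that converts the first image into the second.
The second image is the first flipped vertically (top ↔ bottom).

The teal star is in the bottom-right of the first image and the top-right of the second — shapes on opposite sides of the horizontal midline have swapped in a mirror flip.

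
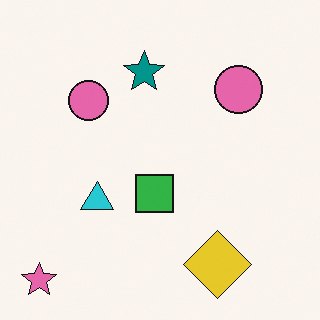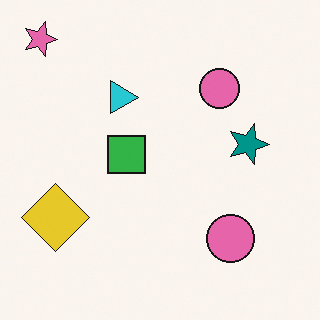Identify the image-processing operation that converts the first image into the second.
This is the original image rotated 90° clockwise.

The pink star sits in the bottom-left of the first image and the top-left of the second — consistent with a whole-image 90° clockwise rotation.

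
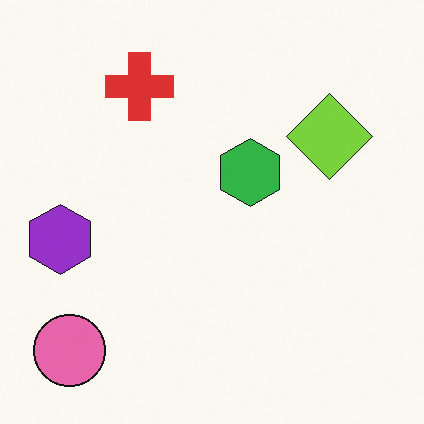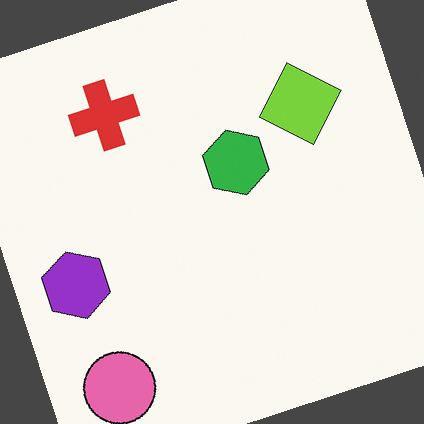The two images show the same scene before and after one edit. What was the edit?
The image was rotated counter-clockwise by a moderate amount.

Every shape is tilted by the same angle and the image corners show triangular fill wedges — a whole-image rotation by a non-right angle.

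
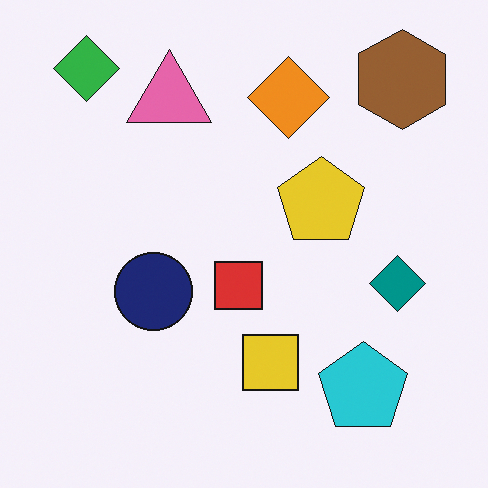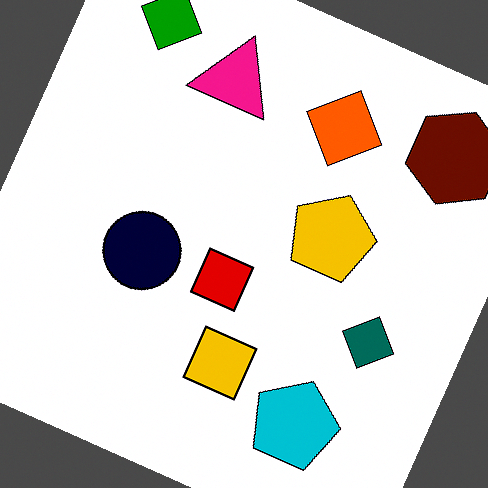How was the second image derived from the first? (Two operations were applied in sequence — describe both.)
The image was rotated clockwise by a moderate amount, then given much higher contrast.

Every shape is tilted by the same angle and the image corners show triangular fill wedges — a whole-image rotation by a non-right angle. Tones are pushed away from mid-grey across the whole image — a global contrast change.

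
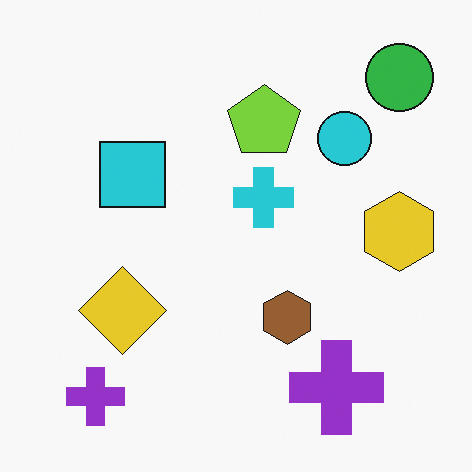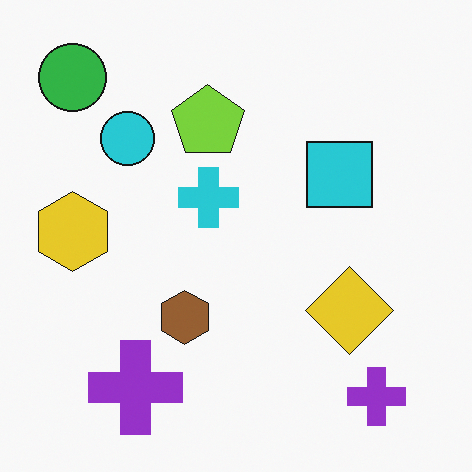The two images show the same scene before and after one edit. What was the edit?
Flipped horizontally (left ↔ right).

The yellow hexagon is in the right of the first image and the left of the second — shapes on opposite sides of the vertical midline have swapped in a mirror flip.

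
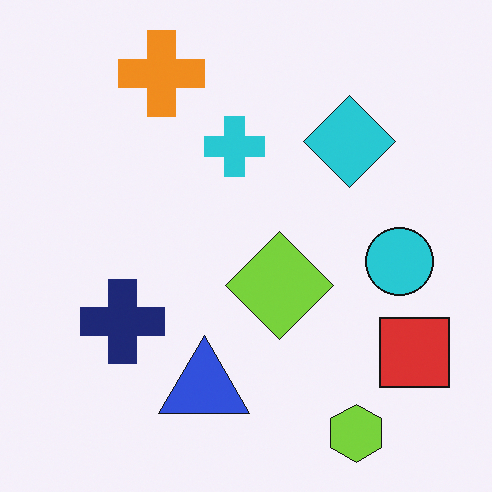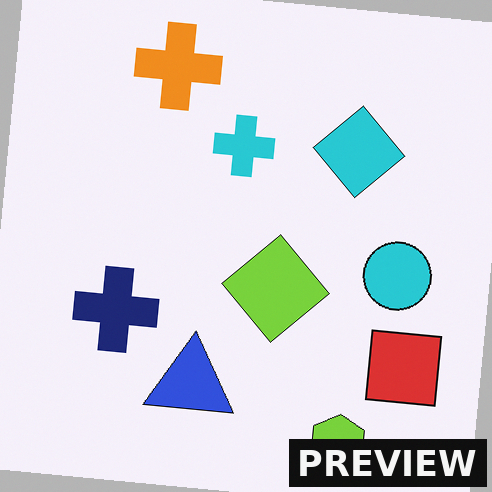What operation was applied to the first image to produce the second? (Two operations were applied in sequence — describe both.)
Rotated clockwise by a few degrees, then watermarked with the text "PREVIEW" in the lower-right corner.

Every shape is tilted by the same angle and the image corners show triangular fill wedges — a whole-image rotation by a non-right angle. A dark label reading "PREVIEW" appears in the lower-right corner.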